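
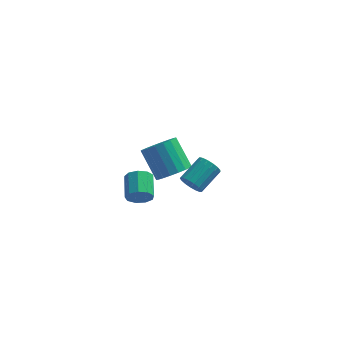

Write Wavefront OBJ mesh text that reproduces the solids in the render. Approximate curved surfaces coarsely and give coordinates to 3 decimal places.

v -0.068 2.749 -2.473
v 0.616 2.365 -1.745
v -0.368 3.468 -0.239
v -1.052 3.851 -0.967
v 0.832 2.762 -1.895
v -0.152 3.865 -0.389
v 0.87 3.156 -2.159
v -0.114 4.259 -0.653
v 0.722 3.47 -2.485
v -0.262 4.573 -0.979
v 0.417 3.641 -2.809
v -0.566 4.744 -1.303
v 0.017 3.635 -3.067
v -0.967 4.738 -1.561
v -0.401 3.453 -3.206
v -1.384 4.556 -1.7
v -0.752 3.132 -3.201
v -1.736 4.235 -1.695
v -0.968 2.735 -3.051
v -1.952 3.838 -1.545
v -1.006 2.341 -2.787
v -1.99 3.444 -1.281
v -0.858 2.027 -2.461
v -1.842 3.13 -0.955
v -0.554 1.856 -2.137
v -1.537 2.959 -0.631
v -0.153 1.862 -1.879
v -1.137 2.965 -0.373
v 0.264 2.044 -1.74
v -0.719 3.147 -0.234
v -1.344 -2.294 -0.082
v -0.872 -2.444 0.508
v -1.065 -1.077 1.011
v -1.536 -0.926 0.422
v -0.596 -2.255 0.1
v -0.789 -0.888 0.604
v -0.671 -2.084 -0.392
v -0.864 -0.717 0.111
v -1.06 -2.011 -0.74
v -1.253 -0.644 -0.236
v -1.582 -2.07 -0.779
v -1.775 -0.703 -0.275
v -1.992 -2.234 -0.492
v -2.185 -0.866 0.011
v -2.099 -2.425 -0.014
v -2.292 -1.058 0.49
v -1.853 -2.555 0.433
v -2.045 -1.188 0.937
v -1.368 -2.563 0.639
v -1.561 -1.195 1.143
v 1.479 -3.71 2.557
v 1.92 -3.71 2.014
v 2.762 -2.549 2.699
v 2.321 -2.55 3.243
v 1.685 -3.487 1.926
v 2.527 -2.326 2.612
v 1.402 -3.316 1.984
v 2.245 -2.155 2.669
v 1.138 -3.236 2.172
v 1.98 -2.075 2.858
v 0.951 -3.264 2.449
v 1.793 -2.103 3.135
v 0.885 -3.394 2.751
v 1.728 -2.233 3.436
v 0.955 -3.597 3.008
v 1.798 -2.436 3.694
v 1.145 -3.826 3.162
v 1.988 -2.665 3.848
v 1.412 -4.028 3.177
v 2.255 -2.867 3.863
v 1.694 -4.158 3.051
v 2.536 -2.997 3.736
v 1.926 -4.185 2.811
v 2.769 -3.024 3.497
v 2.056 -4.104 2.513
v 2.899 -2.943 3.199
v 2.054 -3.932 2.225
v 2.897 -2.771 2.911
f 2 1 5
f 2 5 3
f 3 5 6
f 3 6 4
f 5 1 7
f 5 7 6
f 6 7 8
f 6 8 4
f 7 1 9
f 7 9 8
f 8 9 10
f 8 10 4
f 9 1 11
f 9 11 10
f 10 11 12
f 10 12 4
f 11 1 13
f 11 13 12
f 12 13 14
f 12 14 4
f 13 1 15
f 13 15 14
f 14 15 16
f 14 16 4
f 15 1 17
f 15 17 16
f 16 17 18
f 16 18 4
f 17 1 19
f 17 19 18
f 18 19 20
f 18 20 4
f 19 1 21
f 19 21 20
f 20 21 22
f 20 22 4
f 21 1 23
f 21 23 22
f 22 23 24
f 22 24 4
f 23 1 25
f 23 25 24
f 24 25 26
f 24 26 4
f 25 1 27
f 25 27 26
f 26 27 28
f 26 28 4
f 27 1 29
f 27 29 28
f 28 29 30
f 28 30 4
f 29 1 2
f 29 2 30
f 30 2 3
f 30 3 4
f 32 31 35
f 32 35 33
f 33 35 36
f 33 36 34
f 35 31 37
f 35 37 36
f 36 37 38
f 36 38 34
f 37 31 39
f 37 39 38
f 38 39 40
f 38 40 34
f 39 31 41
f 39 41 40
f 40 41 42
f 40 42 34
f 41 31 43
f 41 43 42
f 42 43 44
f 42 44 34
f 43 31 45
f 43 45 44
f 44 45 46
f 44 46 34
f 45 31 47
f 45 47 46
f 46 47 48
f 46 48 34
f 47 31 49
f 47 49 48
f 48 49 50
f 48 50 34
f 49 31 32
f 49 32 50
f 50 32 33
f 50 33 34
f 52 51 55
f 52 55 53
f 53 55 56
f 53 56 54
f 55 51 57
f 55 57 56
f 56 57 58
f 56 58 54
f 57 51 59
f 57 59 58
f 58 59 60
f 58 60 54
f 59 51 61
f 59 61 60
f 60 61 62
f 60 62 54
f 61 51 63
f 61 63 62
f 62 63 64
f 62 64 54
f 63 51 65
f 63 65 64
f 64 65 66
f 64 66 54
f 65 51 67
f 65 67 66
f 66 67 68
f 66 68 54
f 67 51 69
f 67 69 68
f 68 69 70
f 68 70 54
f 69 51 71
f 69 71 70
f 70 71 72
f 70 72 54
f 71 51 73
f 71 73 72
f 72 73 74
f 72 74 54
f 73 51 75
f 73 75 74
f 74 75 76
f 74 76 54
f 75 51 77
f 75 77 76
f 76 77 78
f 76 78 54
f 77 51 52
f 77 52 78
f 78 52 53
f 78 53 54



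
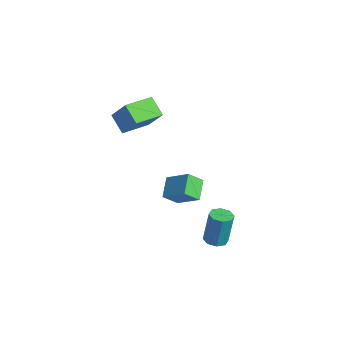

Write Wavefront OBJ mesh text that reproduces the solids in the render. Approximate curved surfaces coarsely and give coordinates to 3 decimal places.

v 2.576 1.854 -1.632
v 3.075 1.582 -1.585
v 3.082 1.874 0.039
v 2.584 2.146 -0.008
v 3.124 2.009 -1.662
v 3.131 2.301 -0.038
v 2.852 2.345 -1.721
v 2.859 2.637 -0.097
v 2.419 2.393 -1.728
v 2.426 2.685 -0.104
v 2.078 2.126 -1.679
v 2.085 2.418 -0.055
v 2.029 1.699 -1.602
v 2.036 1.991 0.022
v 2.301 1.363 -1.543
v 2.308 1.655 0.081
v 2.734 1.315 -1.536
v 2.741 1.607 0.088
v -4.213 0.564 2.822
v -3.351 0.805 4.013
v -4.393 2.063 2.648
v -3.53 2.304 3.839
v -3.31 0.596 2.161
v -2.447 0.837 3.352
v -3.489 2.095 1.987
v -2.627 2.336 3.178
v -0.741 1.148 -0.79
v -1.475 1.817 -0.25
v -0.587 1.852 -1.453
v -1.321 2.521 -0.914
v 0.301 1.659 -0.006
v -0.433 2.328 0.533
v 0.455 2.363 -0.67
v -0.279 3.032 -0.13
f 2 1 5
f 2 5 3
f 3 5 6
f 3 6 4
f 5 1 7
f 5 7 6
f 6 7 8
f 6 8 4
f 7 1 9
f 7 9 8
f 8 9 10
f 8 10 4
f 9 1 11
f 9 11 10
f 10 11 12
f 10 12 4
f 11 1 13
f 11 13 12
f 12 13 14
f 12 14 4
f 13 1 15
f 13 15 14
f 14 15 16
f 14 16 4
f 15 1 17
f 15 17 16
f 16 17 18
f 16 18 4
f 17 1 2
f 17 2 18
f 18 2 3
f 18 3 4
f 20 22 19
f 23 20 19
f 19 22 21
f 21 23 19
f 20 26 22
f 24 20 23
f 24 26 20
f 22 26 21
f 25 23 21
f 21 26 25
f 25 24 23
f 26 24 25
f 28 30 27
f 31 28 27
f 27 30 29
f 29 31 27
f 28 34 30
f 32 28 31
f 32 34 28
f 30 34 29
f 33 31 29
f 29 34 33
f 33 32 31
f 34 32 33



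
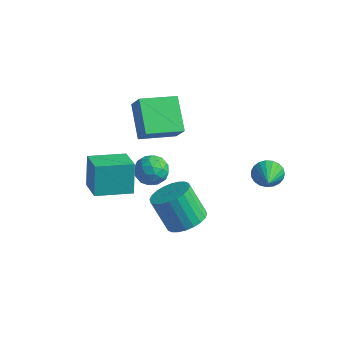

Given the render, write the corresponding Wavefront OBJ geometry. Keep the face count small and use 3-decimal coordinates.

v 1.767 -3.78 1.053
v 2.289 -4.642 1.383
v 1.275 -4.621 3.038
v 0.753 -3.76 2.707
v 2.531 -4.34 1.528
v 1.518 -4.319 3.182
v 2.658 -3.953 1.601
v 1.644 -3.932 3.255
v 2.648 -3.539 1.59
v 1.635 -3.519 3.244
v 2.505 -3.163 1.497
v 1.491 -3.142 3.152
v 2.249 -2.88 1.337
v 1.235 -2.859 2.991
v 1.919 -2.734 1.134
v 0.906 -2.714 2.788
v 1.567 -2.748 0.918
v 0.553 -2.728 2.572
v 1.245 -2.919 0.722
v 0.231 -2.898 2.377
v 1.002 -3.221 0.578
v -0.011 -3.2 2.232
v 0.876 -3.608 0.505
v -0.138 -3.587 2.159
v 0.885 -4.021 0.516
v -0.128 -4.001 2.17
v 1.029 -4.398 0.608
v 0.015 -4.377 2.263
v 1.285 -4.681 0.769
v 0.271 -4.66 2.423
v 1.614 -4.826 0.972
v 0.601 -4.806 2.626
v 1.967 -4.812 1.188
v 0.953 -4.792 2.842
v 2.258 2.855 -0.624
v 2.581 3.369 -0.016
v 2.982 1.705 -0.036
v 2.278 3.256 0.136
v 1.971 3.073 0.156
v 1.714 2.853 0.041
v 1.551 2.632 -0.188
v 1.51 2.451 -0.494
v 1.599 2.338 -0.821
v 1.802 2.316 -1.115
v 2.083 2.386 -1.324
v 2.395 2.537 -1.412
v 2.683 2.744 -1.364
v 2.898 2.969 -1.188
v 3.002 3.175 -0.914
v 2.977 3.325 -0.59
v 2.828 3.394 -0.273
v -2.855 0.219 0.222
v -1.953 -0.089 0.303
v -3.167 -0.951 -0.743
v -2.265 -1.259 -0.662
v -2.862 -1.323 0.083
v -2.668 -0.6 0.68
v -2.452 -0.44 -1.12
v -2.258 0.283 -0.523
v -1.703 -0.496 -0.526
v -1.957 -1.042 0.218
v -3.163 0.002 -0.658
v -3.417 -0.544 0.086
v -2.376 0.167 0.347
v -2.744 -1.207 -0.787
v -3.094 -1.245 -0.349
v -2.564 -1.426 -0.301
v -2.797 -0.133 0.569
v -2.267 -0.314 0.616
v -2.801 -1.039 0.487
v -2.853 -0.726 -1.056
v -2.323 -0.907 -1.009
v -2.556 0.386 -0.139
v -2.026 0.205 -0.091
v -2.319 -0.001 -0.927
v -1.7 -0.253 -0.092
v -1.883 -0.94 -0.66
v -1.993 -0.459 -0.929
v -1.879 -0.034 -0.578
v -1.848 -0.574 0.345
v -2.032 -1.261 -0.223
v -2.383 -1.299 0.216
v -2.269 -0.874 0.566
v -1.702 -0.813 -0.143
v -3.088 0.221 -0.217
v -3.272 -0.466 -0.785
v -2.851 -0.166 -1.006
v -2.737 0.259 -0.656
v -3.237 -0.1 0.22
v -3.42 -0.787 -0.348
v -3.241 -1.006 0.138
v -3.127 -0.581 0.489
v -3.418 -0.227 -0.297
v -4.108 -3.927 0.615
v -4.483 -3.288 2.234
v -2.786 -2.477 0.349
v -3.161 -1.838 1.967
v -2.879 -4.922 1.293
v -3.254 -4.283 2.911
v -1.557 -3.472 1.026
v -1.932 -2.833 2.645
v -4.802 0.962 2.851
v -4.114 0.692 3.896
v -3.567 2.576 2.455
v -2.88 2.306 3.5
v -3.52 -0.306 1.68
v -2.833 -0.576 2.725
v -2.286 1.308 1.284
v -1.598 1.038 2.329
f 2 1 5
f 2 5 3
f 3 5 6
f 3 6 4
f 5 1 7
f 5 7 6
f 6 7 8
f 6 8 4
f 7 1 9
f 7 9 8
f 8 9 10
f 8 10 4
f 9 1 11
f 9 11 10
f 10 11 12
f 10 12 4
f 11 1 13
f 11 13 12
f 12 13 14
f 12 14 4
f 13 1 15
f 13 15 14
f 14 15 16
f 14 16 4
f 15 1 17
f 15 17 16
f 16 17 18
f 16 18 4
f 17 1 19
f 17 19 18
f 18 19 20
f 18 20 4
f 19 1 21
f 19 21 20
f 20 21 22
f 20 22 4
f 21 1 23
f 21 23 22
f 22 23 24
f 22 24 4
f 23 1 25
f 23 25 24
f 24 25 26
f 24 26 4
f 25 1 27
f 25 27 26
f 26 27 28
f 26 28 4
f 27 1 29
f 27 29 28
f 28 29 30
f 28 30 4
f 29 1 31
f 29 31 30
f 30 31 32
f 30 32 4
f 31 1 33
f 31 33 32
f 32 33 34
f 32 34 4
f 33 1 2
f 33 2 34
f 34 2 3
f 34 3 4
f 36 35 38
f 36 38 37
f 38 35 39
f 38 39 37
f 39 35 40
f 39 40 37
f 40 35 41
f 40 41 37
f 41 35 42
f 41 42 37
f 42 35 43
f 42 43 37
f 43 35 44
f 43 44 37
f 44 35 45
f 44 45 37
f 45 35 46
f 45 46 37
f 46 35 47
f 46 47 37
f 47 35 48
f 47 48 37
f 48 35 49
f 48 49 37
f 49 35 50
f 49 50 37
f 50 35 51
f 50 51 37
f 51 35 36
f 51 36 37
f 52 89 68
f 89 63 92
f 68 92 57
f 89 92 68
f 52 68 64
f 68 57 69
f 64 69 53
f 68 69 64
f 52 64 73
f 64 53 74
f 73 74 59
f 64 74 73
f 52 73 85
f 73 59 88
f 85 88 62
f 73 88 85
f 52 85 89
f 85 62 93
f 89 93 63
f 85 93 89
f 53 69 80
f 69 57 83
f 80 83 61
f 69 83 80
f 57 92 70
f 92 63 91
f 70 91 56
f 92 91 70
f 63 93 90
f 93 62 86
f 90 86 54
f 93 86 90
f 62 88 87
f 88 59 75
f 87 75 58
f 88 75 87
f 59 74 79
f 74 53 76
f 79 76 60
f 74 76 79
f 55 81 67
f 81 61 82
f 67 82 56
f 81 82 67
f 55 67 65
f 67 56 66
f 65 66 54
f 67 66 65
f 55 65 72
f 65 54 71
f 72 71 58
f 65 71 72
f 55 72 77
f 72 58 78
f 77 78 60
f 72 78 77
f 55 77 81
f 77 60 84
f 81 84 61
f 77 84 81
f 56 82 70
f 82 61 83
f 70 83 57
f 82 83 70
f 54 66 90
f 66 56 91
f 90 91 63
f 66 91 90
f 58 71 87
f 71 54 86
f 87 86 62
f 71 86 87
f 60 78 79
f 78 58 75
f 79 75 59
f 78 75 79
f 61 84 80
f 84 60 76
f 80 76 53
f 84 76 80
f 95 97 94
f 98 95 94
f 94 97 96
f 96 98 94
f 95 101 97
f 99 95 98
f 99 101 95
f 97 101 96
f 100 98 96
f 96 101 100
f 100 99 98
f 101 99 100
f 103 105 102
f 106 103 102
f 102 105 104
f 104 106 102
f 103 109 105
f 107 103 106
f 107 109 103
f 105 109 104
f 108 106 104
f 104 109 108
f 108 107 106
f 109 107 108



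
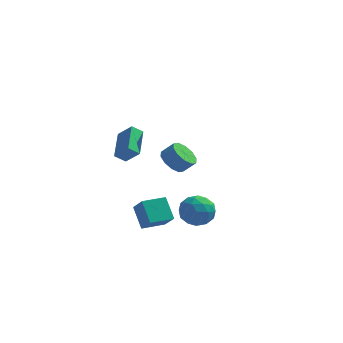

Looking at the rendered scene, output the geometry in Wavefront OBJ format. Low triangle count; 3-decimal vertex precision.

v -2.937 -3.135 1.94
v -3.228 -1.305 2.793
v -3.829 -2.886 1.101
v -4.119 -1.055 1.954
v -2.361 -2.805 1.426
v -2.651 -0.974 2.279
v -3.252 -2.555 0.587
v -3.543 -0.725 1.44
v 0.75 -3.022 -1.996
v 1.366 -3.312 -2.878
v 1.074 -4.628 -1.242
v 1.69 -4.918 -2.124
v 2.053 -4.129 -1.425
v 1.853 -3.137 -1.891
v 0.587 -4.803 -2.229
v 0.387 -3.811 -2.695
v 1.266 -4.412 -3.022
v 2.172 -3.996 -2.525
v 0.268 -3.944 -1.595
v 1.174 -3.528 -1.098
v 1.03 -3.026 -2.503
v 1.41 -4.914 -1.617
v 1.624 -4.451 -1.206
v 1.986 -4.621 -1.724
v 1.316 -2.923 -1.923
v 1.678 -3.094 -2.441
v 2.082 -3.574 -1.587
v 0.762 -4.846 -1.679
v 1.124 -5.017 -2.197
v 0.454 -3.319 -2.396
v 0.816 -3.489 -2.914
v 0.358 -4.366 -2.533
v 1.333 -3.843 -3.106
v 1.523 -4.787 -2.663
v 0.875 -4.72 -2.725
v 0.757 -4.136 -2.999
v 1.866 -3.599 -2.814
v 2.056 -4.542 -2.371
v 2.27 -4.079 -1.96
v 2.152 -3.496 -2.234
v 1.807 -4.245 -2.899
v 0.384 -3.398 -1.749
v 0.574 -4.341 -1.306
v 0.288 -4.444 -1.886
v 0.17 -3.861 -2.16
v 0.917 -3.153 -1.457
v 1.107 -4.097 -1.014
v 1.683 -3.804 -1.121
v 1.565 -3.22 -1.395
v 0.633 -3.695 -1.221
v -2.099 3.561 -2.303
v -1.518 4.077 -2.931
v -0.759 4.155 -2.166
v -1.341 3.639 -1.537
v -1.87 4.48 -2.623
v -1.112 4.558 -1.858
v -2.31 4.532 -2.192
v -1.552 4.61 -1.427
v -2.67 4.213 -1.803
v -1.911 4.291 -1.038
v -2.811 3.645 -1.605
v -2.053 3.723 -0.84
v -2.681 3.045 -1.674
v -1.922 3.123 -0.909
v -2.328 2.642 -1.982
v -1.57 2.72 -1.217
v -1.888 2.59 -2.413
v -1.13 2.668 -1.648
v -1.529 2.909 -2.802
v -0.77 2.987 -2.037
v -1.387 3.477 -3
v -0.629 3.555 -2.235
v -1.394 -4.255 -3.237
v -2.094 -3.41 -2.045
v -2.128 -3.45 -4.239
v -2.828 -2.605 -3.047
v -0.272 -3.275 -3.273
v -0.972 -2.43 -2.081
v -1.006 -2.47 -4.275
v -1.706 -1.625 -3.083
f 2 4 1
f 5 2 1
f 1 4 3
f 3 5 1
f 2 8 4
f 6 2 5
f 6 8 2
f 4 8 3
f 7 5 3
f 3 8 7
f 7 6 5
f 8 6 7
f 9 46 25
f 46 20 49
f 25 49 14
f 46 49 25
f 9 25 21
f 25 14 26
f 21 26 10
f 25 26 21
f 9 21 30
f 21 10 31
f 30 31 16
f 21 31 30
f 9 30 42
f 30 16 45
f 42 45 19
f 30 45 42
f 9 42 46
f 42 19 50
f 46 50 20
f 42 50 46
f 10 26 37
f 26 14 40
f 37 40 18
f 26 40 37
f 14 49 27
f 49 20 48
f 27 48 13
f 49 48 27
f 20 50 47
f 50 19 43
f 47 43 11
f 50 43 47
f 19 45 44
f 45 16 32
f 44 32 15
f 45 32 44
f 16 31 36
f 31 10 33
f 36 33 17
f 31 33 36
f 12 38 24
f 38 18 39
f 24 39 13
f 38 39 24
f 12 24 22
f 24 13 23
f 22 23 11
f 24 23 22
f 12 22 29
f 22 11 28
f 29 28 15
f 22 28 29
f 12 29 34
f 29 15 35
f 34 35 17
f 29 35 34
f 12 34 38
f 34 17 41
f 38 41 18
f 34 41 38
f 13 39 27
f 39 18 40
f 27 40 14
f 39 40 27
f 11 23 47
f 23 13 48
f 47 48 20
f 23 48 47
f 15 28 44
f 28 11 43
f 44 43 19
f 28 43 44
f 17 35 36
f 35 15 32
f 36 32 16
f 35 32 36
f 18 41 37
f 41 17 33
f 37 33 10
f 41 33 37
f 52 51 55
f 52 55 53
f 53 55 56
f 53 56 54
f 55 51 57
f 55 57 56
f 56 57 58
f 56 58 54
f 57 51 59
f 57 59 58
f 58 59 60
f 58 60 54
f 59 51 61
f 59 61 60
f 60 61 62
f 60 62 54
f 61 51 63
f 61 63 62
f 62 63 64
f 62 64 54
f 63 51 65
f 63 65 64
f 64 65 66
f 64 66 54
f 65 51 67
f 65 67 66
f 66 67 68
f 66 68 54
f 67 51 69
f 67 69 68
f 68 69 70
f 68 70 54
f 69 51 71
f 69 71 70
f 70 71 72
f 70 72 54
f 71 51 52
f 71 52 72
f 72 52 53
f 72 53 54
f 74 76 73
f 77 74 73
f 73 76 75
f 75 77 73
f 74 80 76
f 78 74 77
f 78 80 74
f 76 80 75
f 79 77 75
f 75 80 79
f 79 78 77
f 80 78 79



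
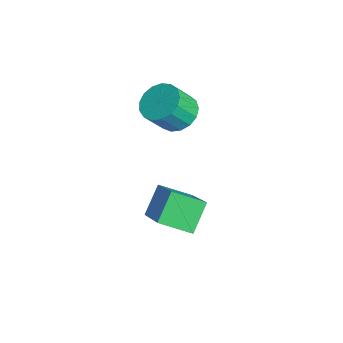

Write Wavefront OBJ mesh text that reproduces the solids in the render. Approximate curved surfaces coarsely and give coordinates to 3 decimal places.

v 2.465 1.634 -1.702
v 1.914 2.174 -0.946
v 2.807 2.552 -2.108
v 2.256 3.092 -1.352
v 4.204 1.568 -0.388
v 3.653 2.108 0.368
v 4.546 2.486 -0.794
v 3.995 3.026 -0.038
v 0.477 3.157 0.881
v 1.013 3.554 1.056
v 1.2 2.94 1.875
v 0.663 2.543 1.699
v 0.758 3.69 1.216
v 0.945 3.076 2.035
v 0.439 3.704 1.299
v 0.626 3.09 2.118
v 0.129 3.593 1.287
v 0.315 2.979 2.105
v -0.102 3.382 1.181
v 0.084 2.768 2
v -0.201 3.119 1.007
v -0.014 2.505 1.825
v -0.144 2.865 0.803
v 0.043 2.251 1.622
v 0.055 2.678 0.618
v 0.242 2.064 1.436
v 0.351 2.601 0.492
v 0.538 1.987 1.311
v 0.675 2.651 0.456
v 0.862 2.037 1.275
v 0.954 2.817 0.517
v 1.141 2.203 1.336
v 1.124 3.061 0.661
v 1.31 2.447 1.48
v 1.145 3.327 0.856
v 1.332 2.713 1.674
f 2 4 1
f 5 2 1
f 1 4 3
f 3 5 1
f 2 8 4
f 6 2 5
f 6 8 2
f 4 8 3
f 7 5 3
f 3 8 7
f 7 6 5
f 8 6 7
f 10 9 13
f 10 13 11
f 11 13 14
f 11 14 12
f 13 9 15
f 13 15 14
f 14 15 16
f 14 16 12
f 15 9 17
f 15 17 16
f 16 17 18
f 16 18 12
f 17 9 19
f 17 19 18
f 18 19 20
f 18 20 12
f 19 9 21
f 19 21 20
f 20 21 22
f 20 22 12
f 21 9 23
f 21 23 22
f 22 23 24
f 22 24 12
f 23 9 25
f 23 25 24
f 24 25 26
f 24 26 12
f 25 9 27
f 25 27 26
f 26 27 28
f 26 28 12
f 27 9 29
f 27 29 28
f 28 29 30
f 28 30 12
f 29 9 31
f 29 31 30
f 30 31 32
f 30 32 12
f 31 9 33
f 31 33 32
f 32 33 34
f 32 34 12
f 33 9 35
f 33 35 34
f 34 35 36
f 34 36 12
f 35 9 10
f 35 10 36
f 36 10 11
f 36 11 12



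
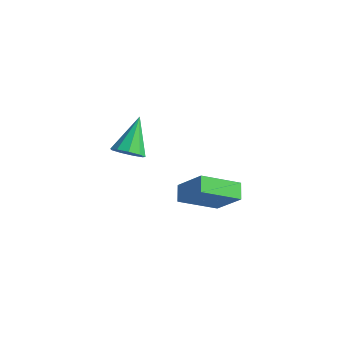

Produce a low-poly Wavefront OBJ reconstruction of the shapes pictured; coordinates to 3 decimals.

v -3.647 0.975 -2.575
v -2.928 1.267 -2.65
v -4.093 2.385 -1.365
v -3.25 1.481 -3.017
v -3.759 1.458 -3.178
v -4.215 1.209 -3.056
v -4.406 0.851 -2.71
v -4.241 0.551 -2.3
v -3.799 0.45 -2.019
v -3.286 0.594 -1.998
v -2.942 0.917 -2.247
v 0.922 1.114 -2.687
v -0.104 -0.221 -1.765
v 2.073 1.13 -1.382
v 1.047 -0.204 -0.46
v 1.353 0.524 -3.06
v 0.327 -0.81 -2.138
v 2.504 0.541 -1.755
v 1.478 -0.794 -0.833
f 2 1 4
f 2 4 3
f 4 1 5
f 4 5 3
f 5 1 6
f 5 6 3
f 6 1 7
f 6 7 3
f 7 1 8
f 7 8 3
f 8 1 9
f 8 9 3
f 9 1 10
f 9 10 3
f 10 1 11
f 10 11 3
f 11 1 2
f 11 2 3
f 13 15 12
f 16 13 12
f 12 15 14
f 14 16 12
f 13 19 15
f 17 13 16
f 17 19 13
f 15 19 14
f 18 16 14
f 14 19 18
f 18 17 16
f 19 17 18



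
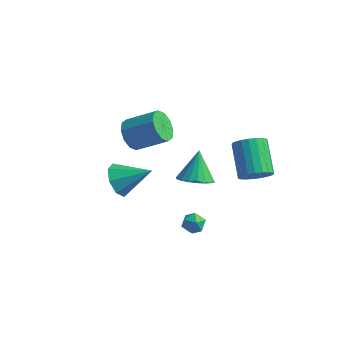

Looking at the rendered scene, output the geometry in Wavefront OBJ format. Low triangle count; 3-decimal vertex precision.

v 4.542 1.821 0.714
v 5.035 1.561 1.433
v 3.952 2.858 2.645
v 3.458 3.119 1.926
v 5.236 1.853 1.3
v 4.153 3.15 2.513
v 5.318 2.14 1.067
v 4.234 3.437 2.279
v 5.265 2.371 0.772
v 4.181 3.668 1.985
v 5.087 2.507 0.467
v 4.003 3.804 1.68
v 4.815 2.525 0.205
v 3.731 3.822 1.418
v 4.495 2.421 0.031
v 3.412 3.718 1.243
v 4.184 2.213 -0.025
v 3.1 3.511 1.187
v 3.934 1.938 0.046
v 2.851 3.235 1.259
v 3.79 1.643 0.233
v 2.706 2.94 1.446
v 3.775 1.378 0.503
v 2.692 2.675 1.716
v 3.893 1.19 0.81
v 2.81 2.487 2.022
v 4.124 1.111 1.1
v 3.04 2.408 2.312
v 4.426 1.155 1.323
v 3.343 2.452 2.535
v 4.748 1.315 1.441
v 3.665 2.612 2.653
v 2.215 -0.184 0.932
v 2.908 0.446 0.681
v 1.905 0.744 2.408
v 2.554 0.615 0.501
v 2.133 0.626 0.406
v 1.728 0.477 0.415
v 1.42 0.196 0.527
v 1.269 -0.16 0.719
v 1.305 -0.52 0.953
v 1.522 -0.814 1.184
v 1.875 -0.984 1.364
v 2.296 -0.994 1.459
v 2.701 -0.845 1.45
v 3.01 -0.564 1.338
v 3.161 -0.208 1.146
v 3.124 0.152 0.912
v -2.385 1.341 1.256
v -1.815 0.862 0.634
v -0.266 1.421 1.621
v -0.835 1.899 2.244
v -1.886 1.421 0.428
v -0.337 1.98 1.415
v -2.147 1.949 0.539
v -0.598 2.508 1.526
v -2.499 2.245 0.924
v -0.95 2.803 1.911
v -2.807 2.195 1.436
v -1.258 2.754 2.423
v -2.954 1.819 1.879
v -1.405 2.378 2.866
v -2.883 1.26 2.085
v -1.334 1.819 3.072
v -2.622 0.732 1.974
v -1.073 1.291 2.961
v -2.27 0.437 1.589
v -0.721 0.995 2.576
v -1.962 0.486 1.077
v -0.413 1.045 2.064
v 3.257 -2.465 -0.164
v 3.526 -2.135 0.344
v 3.634 -3.385 0.236
v 3.903 -3.055 0.744
v 3.244 -3.107 0.694
v 3.011 -2.539 0.447
v 4.149 -2.981 0.133
v 3.916 -2.413 -0.114
v 4.077 -2.454 0.527
v 3.518 -2.532 0.874
v 3.642 -2.988 -0.294
v 3.083 -3.066 0.053
v -0.162 -3.496 2.503
v 0.431 -3.955 1.857
v 1.342 -2.864 3.437
v 0.265 -3.246 1.646
v -0.151 -2.684 1.937
v -0.574 -2.597 2.559
v -0.756 -3.037 3.149
v -0.59 -3.745 3.361
v -0.173 -4.308 3.07
v 0.25 -4.394 2.447
f 2 1 5
f 2 5 3
f 3 5 6
f 3 6 4
f 5 1 7
f 5 7 6
f 6 7 8
f 6 8 4
f 7 1 9
f 7 9 8
f 8 9 10
f 8 10 4
f 9 1 11
f 9 11 10
f 10 11 12
f 10 12 4
f 11 1 13
f 11 13 12
f 12 13 14
f 12 14 4
f 13 1 15
f 13 15 14
f 14 15 16
f 14 16 4
f 15 1 17
f 15 17 16
f 16 17 18
f 16 18 4
f 17 1 19
f 17 19 18
f 18 19 20
f 18 20 4
f 19 1 21
f 19 21 20
f 20 21 22
f 20 22 4
f 21 1 23
f 21 23 22
f 22 23 24
f 22 24 4
f 23 1 25
f 23 25 24
f 24 25 26
f 24 26 4
f 25 1 27
f 25 27 26
f 26 27 28
f 26 28 4
f 27 1 29
f 27 29 28
f 28 29 30
f 28 30 4
f 29 1 31
f 29 31 30
f 30 31 32
f 30 32 4
f 31 1 2
f 31 2 32
f 32 2 3
f 32 3 4
f 34 33 36
f 34 36 35
f 36 33 37
f 36 37 35
f 37 33 38
f 37 38 35
f 38 33 39
f 38 39 35
f 39 33 40
f 39 40 35
f 40 33 41
f 40 41 35
f 41 33 42
f 41 42 35
f 42 33 43
f 42 43 35
f 43 33 44
f 43 44 35
f 44 33 45
f 44 45 35
f 45 33 46
f 45 46 35
f 46 33 47
f 46 47 35
f 47 33 48
f 47 48 35
f 48 33 34
f 48 34 35
f 50 49 53
f 50 53 51
f 51 53 54
f 51 54 52
f 53 49 55
f 53 55 54
f 54 55 56
f 54 56 52
f 55 49 57
f 55 57 56
f 56 57 58
f 56 58 52
f 57 49 59
f 57 59 58
f 58 59 60
f 58 60 52
f 59 49 61
f 59 61 60
f 60 61 62
f 60 62 52
f 61 49 63
f 61 63 62
f 62 63 64
f 62 64 52
f 63 49 65
f 63 65 64
f 64 65 66
f 64 66 52
f 65 49 67
f 65 67 66
f 66 67 68
f 66 68 52
f 67 49 69
f 67 69 68
f 68 69 70
f 68 70 52
f 69 49 50
f 69 50 70
f 70 50 51
f 70 51 52
f 71 82 76
f 71 76 72
f 71 72 78
f 71 78 81
f 71 81 82
f 72 76 80
f 76 82 75
f 82 81 73
f 81 78 77
f 78 72 79
f 74 80 75
f 74 75 73
f 74 73 77
f 74 77 79
f 74 79 80
f 75 80 76
f 73 75 82
f 77 73 81
f 79 77 78
f 80 79 72
f 84 83 86
f 84 86 85
f 86 83 87
f 86 87 85
f 87 83 88
f 87 88 85
f 88 83 89
f 88 89 85
f 89 83 90
f 89 90 85
f 90 83 91
f 90 91 85
f 91 83 92
f 91 92 85
f 92 83 84
f 92 84 85



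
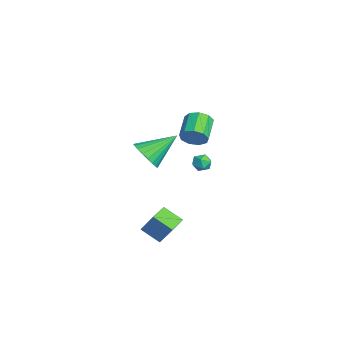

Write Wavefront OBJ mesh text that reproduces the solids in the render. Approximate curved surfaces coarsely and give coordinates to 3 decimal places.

v -2.476 2.198 0.52
v -2.006 2.68 1.087
v -3.435 3.224 1.807
v -3.904 2.742 1.24
v -2.131 3.004 0.595
v -3.56 3.548 1.315
v -2.417 2.951 0.068
v -3.845 3.495 0.788
v -2.73 2.545 -0.248
v -4.159 3.089 0.472
v -2.925 1.977 -0.204
v -4.353 2.521 0.516
v -2.909 1.512 0.178
v -4.338 2.057 0.898
v -2.69 1.368 0.721
v -4.119 1.913 1.441
v -2.371 1.613 1.169
v -3.8 2.157 1.889
v -2.101 2.131 1.314
v -3.53 2.675 2.034
v -2.597 2.59 -1.18
v -2.14 2.816 -0.74
v -1.8 2.344 -1.88
v -1.343 2.57 -1.44
v -1.687 2.006 -1.309
v -2.179 2.158 -0.876
v -1.761 3.002 -1.744
v -2.253 3.154 -1.311
v -1.624 3.071 -1.089
v -1.578 2.455 -0.82
v -2.362 2.705 -1.8
v -2.316 2.089 -1.531
v 2.984 -0.637 -4.593
v 2.327 -1.614 -3.855
v 1.922 0.127 -4.528
v 1.265 -0.85 -3.789
v 3.515 -0.01 -3.291
v 2.858 -0.987 -2.552
v 2.453 0.754 -3.225
v 1.796 -0.223 -2.487
v 4.097 -1.559 3.136
v 5.076 -1.604 3.483
v 3.743 0.219 4.364
v 5.117 -1.354 3.133
v 4.981 -1.139 2.783
v 4.692 -0.997 2.494
v 4.301 -0.952 2.316
v 3.874 -1.012 2.28
v 3.486 -1.166 2.391
v 3.204 -1.389 2.632
v 3.076 -1.641 2.959
v 3.124 -1.878 3.317
v 3.341 -2.061 3.644
v 3.689 -2.157 3.882
v 4.107 -2.149 3.992
v 4.524 -2.039 3.953
v 4.867 -1.846 3.774
f 2 1 5
f 2 5 3
f 3 5 6
f 3 6 4
f 5 1 7
f 5 7 6
f 6 7 8
f 6 8 4
f 7 1 9
f 7 9 8
f 8 9 10
f 8 10 4
f 9 1 11
f 9 11 10
f 10 11 12
f 10 12 4
f 11 1 13
f 11 13 12
f 12 13 14
f 12 14 4
f 13 1 15
f 13 15 14
f 14 15 16
f 14 16 4
f 15 1 17
f 15 17 16
f 16 17 18
f 16 18 4
f 17 1 19
f 17 19 18
f 18 19 20
f 18 20 4
f 19 1 2
f 19 2 20
f 20 2 3
f 20 3 4
f 21 32 26
f 21 26 22
f 21 22 28
f 21 28 31
f 21 31 32
f 22 26 30
f 26 32 25
f 32 31 23
f 31 28 27
f 28 22 29
f 24 30 25
f 24 25 23
f 24 23 27
f 24 27 29
f 24 29 30
f 25 30 26
f 23 25 32
f 27 23 31
f 29 27 28
f 30 29 22
f 34 36 33
f 37 34 33
f 33 36 35
f 35 37 33
f 34 40 36
f 38 34 37
f 38 40 34
f 36 40 35
f 39 37 35
f 35 40 39
f 39 38 37
f 40 38 39
f 42 41 44
f 42 44 43
f 44 41 45
f 44 45 43
f 45 41 46
f 45 46 43
f 46 41 47
f 46 47 43
f 47 41 48
f 47 48 43
f 48 41 49
f 48 49 43
f 49 41 50
f 49 50 43
f 50 41 51
f 50 51 43
f 51 41 52
f 51 52 43
f 52 41 53
f 52 53 43
f 53 41 54
f 53 54 43
f 54 41 55
f 54 55 43
f 55 41 56
f 55 56 43
f 56 41 57
f 56 57 43
f 57 41 42
f 57 42 43



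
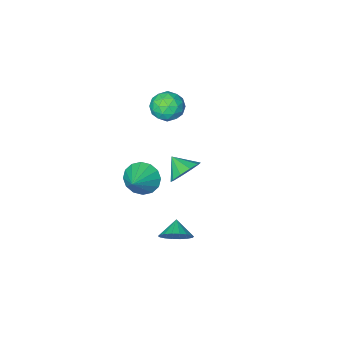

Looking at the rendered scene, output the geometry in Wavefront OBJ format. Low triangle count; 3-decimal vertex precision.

v 0.335 0.284 -2.378
v 1.242 0.231 -2.819
v 0.605 -0.744 -1.702
v 1.297 0.583 -2.307
v 0.985 0.821 -1.821
v 0.424 0.853 -1.549
v -0.17 0.668 -1.593
v -0.572 0.337 -1.937
v -0.627 -0.015 -2.45
v -0.314 -0.253 -2.935
v 0.246 -0.285 -3.208
v 0.841 -0.1 -3.164
v 2.722 -0.29 -2.193
v 3.477 -1.007 -2.392
v 3.858 0.67 -1.347
v 3.498 -0.658 -2.815
v 3.31 -0.211 -3.071
v 2.966 0.216 -3.092
v 2.556 0.507 -2.872
v 2.19 0.584 -2.47
v 1.968 0.428 -1.994
v 1.947 0.079 -1.571
v 2.135 -0.369 -1.314
v 2.479 -0.795 -1.293
v 2.889 -1.086 -1.514
v 3.254 -1.164 -1.916
v 2.868 3.482 -3.974
v 3.458 2.835 -4.315
v 2.392 2.738 -3.386
v 3.659 2.975 -3.976
v 3.703 3.215 -3.636
v 3.582 3.507 -3.363
v 3.319 3.795 -3.211
v 2.967 4.021 -3.21
v 2.595 4.14 -3.36
v 2.277 4.129 -3.632
v 2.076 3.989 -3.971
v 2.032 3.749 -4.311
v 2.153 3.456 -4.584
v 2.416 3.168 -4.736
v 2.768 2.943 -4.737
v 3.14 2.824 -4.587
v 0.176 -0.294 3.472
v 0.527 0.267 2.724
v 1.593 -1.067 3.556
v 1.944 -0.506 2.808
v 1.764 -0.093 3.7
v 0.888 0.385 3.647
v 1.232 -1.185 2.633
v 0.356 -0.707 2.58
v 1.179 -0.283 2.205
v 1.508 0.391 2.864
v 0.612 -1.191 3.416
v 0.941 -0.517 4.075
v 0.227 0.054 3.09
v 1.893 -0.854 3.19
v 1.787 -0.612 3.714
v 1.993 -0.282 3.274
v 0.44 0.124 3.633
v 0.646 0.453 3.193
v 1.373 0.241 3.767
v 1.474 -1.253 3.087
v 1.68 -0.924 2.647
v 0.127 -0.518 3.006
v 0.333 -0.188 2.566
v 0.747 -1.041 2.513
v 0.817 0.061 2.345
v 1.65 -0.394 2.395
v 1.231 -0.793 2.292
v 0.716 -0.512 2.261
v 1.01 0.457 2.733
v 1.843 0.003 2.783
v 1.737 0.245 3.307
v 1.222 0.526 3.276
v 1.394 0.133 2.428
v 0.277 -0.803 3.497
v 1.11 -1.257 3.547
v 0.898 -1.326 3.004
v 0.383 -1.045 2.973
v 0.47 -0.406 3.885
v 1.303 -0.861 3.935
v 1.404 -0.288 4.019
v 0.889 -0.007 3.988
v 0.726 -0.933 3.852
f 2 1 4
f 2 4 3
f 4 1 5
f 4 5 3
f 5 1 6
f 5 6 3
f 6 1 7
f 6 7 3
f 7 1 8
f 7 8 3
f 8 1 9
f 8 9 3
f 9 1 10
f 9 10 3
f 10 1 11
f 10 11 3
f 11 1 12
f 11 12 3
f 12 1 2
f 12 2 3
f 14 13 16
f 14 16 15
f 16 13 17
f 16 17 15
f 17 13 18
f 17 18 15
f 18 13 19
f 18 19 15
f 19 13 20
f 19 20 15
f 20 13 21
f 20 21 15
f 21 13 22
f 21 22 15
f 22 13 23
f 22 23 15
f 23 13 24
f 23 24 15
f 24 13 25
f 24 25 15
f 25 13 26
f 25 26 15
f 26 13 14
f 26 14 15
f 28 27 30
f 28 30 29
f 30 27 31
f 30 31 29
f 31 27 32
f 31 32 29
f 32 27 33
f 32 33 29
f 33 27 34
f 33 34 29
f 34 27 35
f 34 35 29
f 35 27 36
f 35 36 29
f 36 27 37
f 36 37 29
f 37 27 38
f 37 38 29
f 38 27 39
f 38 39 29
f 39 27 40
f 39 40 29
f 40 27 41
f 40 41 29
f 41 27 42
f 41 42 29
f 42 27 28
f 42 28 29
f 43 80 59
f 80 54 83
f 59 83 48
f 80 83 59
f 43 59 55
f 59 48 60
f 55 60 44
f 59 60 55
f 43 55 64
f 55 44 65
f 64 65 50
f 55 65 64
f 43 64 76
f 64 50 79
f 76 79 53
f 64 79 76
f 43 76 80
f 76 53 84
f 80 84 54
f 76 84 80
f 44 60 71
f 60 48 74
f 71 74 52
f 60 74 71
f 48 83 61
f 83 54 82
f 61 82 47
f 83 82 61
f 54 84 81
f 84 53 77
f 81 77 45
f 84 77 81
f 53 79 78
f 79 50 66
f 78 66 49
f 79 66 78
f 50 65 70
f 65 44 67
f 70 67 51
f 65 67 70
f 46 72 58
f 72 52 73
f 58 73 47
f 72 73 58
f 46 58 56
f 58 47 57
f 56 57 45
f 58 57 56
f 46 56 63
f 56 45 62
f 63 62 49
f 56 62 63
f 46 63 68
f 63 49 69
f 68 69 51
f 63 69 68
f 46 68 72
f 68 51 75
f 72 75 52
f 68 75 72
f 47 73 61
f 73 52 74
f 61 74 48
f 73 74 61
f 45 57 81
f 57 47 82
f 81 82 54
f 57 82 81
f 49 62 78
f 62 45 77
f 78 77 53
f 62 77 78
f 51 69 70
f 69 49 66
f 70 66 50
f 69 66 70
f 52 75 71
f 75 51 67
f 71 67 44
f 75 67 71



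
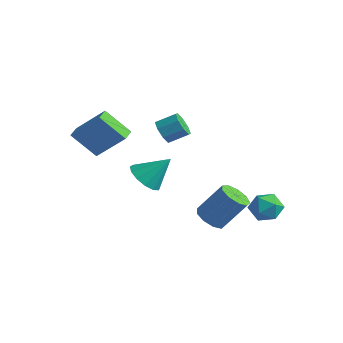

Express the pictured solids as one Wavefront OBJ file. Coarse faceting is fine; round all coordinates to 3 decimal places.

v -1.936 -4.258 0.083
v -2.998 -4.977 1.375
v -2.341 -3.547 0.146
v -3.403 -4.266 1.437
v -0.537 -3.594 1.603
v -1.599 -4.313 2.894
v -0.942 -2.883 1.665
v -2.004 -3.602 2.957
v 2.927 1.908 -3.099
v 3.372 2.598 -3.59
v 4.068 0.922 -3.45
v 4.513 1.612 -3.941
v 4.452 1.666 -2.988
v 3.747 2.276 -2.771
v 3.693 1.244 -4.269
v 2.988 1.854 -4.052
v 3.845 2.188 -4.313
v 4.315 2.449 -3.521
v 3.125 1.071 -3.519
v 3.595 1.332 -2.727
v -3.046 1.111 -0.647
v -2.422 0.92 -1.11
v -1.751 1.717 -0.537
v -2.374 1.909 -0.073
v -2.759 1.373 -1.346
v -2.088 2.171 -0.773
v -3.264 1.673 -1.173
v -2.593 2.471 -0.599
v -3.641 1.644 -0.691
v -2.969 2.442 -0.117
v -3.669 1.303 -0.183
v -2.998 2.1 0.39
v -3.332 0.849 0.053
v -2.661 1.647 0.626
v -2.827 0.549 -0.121
v -2.156 1.347 0.453
v -2.451 0.578 -0.603
v -1.779 1.376 -0.029
v -0.218 -2.651 -1.342
v 0.536 -3.338 -1.317
v 0.598 -1.709 -0.058
v 0.69 -2.943 -1.705
v 0.556 -2.455 -1.977
v 0.176 -2.03 -2.049
v -0.329 -1.802 -1.895
v -0.798 -1.843 -1.567
v -1.084 -2.141 -1.167
v -1.094 -2.602 -0.823
v -0.826 -3.078 -0.643
v -0.365 -3.418 -0.686
v 0.143 -3.515 -0.937
v 1.993 -0.35 -4.204
v 2.707 -0.859 -4.274
v 3.521 0.06 -2.645
v 2.807 0.57 -2.576
v 2.781 -0.356 -4.595
v 3.596 0.563 -2.966
v 2.487 0.151 -4.734
v 3.301 1.07 -3.105
v 1.961 0.423 -4.625
v 2.776 1.342 -2.996
v 1.45 0.334 -4.319
v 2.265 1.253 -2.69
v 1.193 -0.075 -3.959
v 2.008 0.844 -2.331
v 1.31 -0.612 -3.715
v 2.125 0.307 -2.086
v 1.747 -1.027 -3.699
v 2.561 -0.108 -2.07
v 2.298 -1.124 -3.92
v 3.113 -0.205 -2.291
f 2 4 1
f 5 2 1
f 1 4 3
f 3 5 1
f 2 8 4
f 6 2 5
f 6 8 2
f 4 8 3
f 7 5 3
f 3 8 7
f 7 6 5
f 8 6 7
f 9 20 14
f 9 14 10
f 9 10 16
f 9 16 19
f 9 19 20
f 10 14 18
f 14 20 13
f 20 19 11
f 19 16 15
f 16 10 17
f 12 18 13
f 12 13 11
f 12 11 15
f 12 15 17
f 12 17 18
f 13 18 14
f 11 13 20
f 15 11 19
f 17 15 16
f 18 17 10
f 22 21 25
f 22 25 23
f 23 25 26
f 23 26 24
f 25 21 27
f 25 27 26
f 26 27 28
f 26 28 24
f 27 21 29
f 27 29 28
f 28 29 30
f 28 30 24
f 29 21 31
f 29 31 30
f 30 31 32
f 30 32 24
f 31 21 33
f 31 33 32
f 32 33 34
f 32 34 24
f 33 21 35
f 33 35 34
f 34 35 36
f 34 36 24
f 35 21 37
f 35 37 36
f 36 37 38
f 36 38 24
f 37 21 22
f 37 22 38
f 38 22 23
f 38 23 24
f 40 39 42
f 40 42 41
f 42 39 43
f 42 43 41
f 43 39 44
f 43 44 41
f 44 39 45
f 44 45 41
f 45 39 46
f 45 46 41
f 46 39 47
f 46 47 41
f 47 39 48
f 47 48 41
f 48 39 49
f 48 49 41
f 49 39 50
f 49 50 41
f 50 39 51
f 50 51 41
f 51 39 40
f 51 40 41
f 53 52 56
f 53 56 54
f 54 56 57
f 54 57 55
f 56 52 58
f 56 58 57
f 57 58 59
f 57 59 55
f 58 52 60
f 58 60 59
f 59 60 61
f 59 61 55
f 60 52 62
f 60 62 61
f 61 62 63
f 61 63 55
f 62 52 64
f 62 64 63
f 63 64 65
f 63 65 55
f 64 52 66
f 64 66 65
f 65 66 67
f 65 67 55
f 66 52 68
f 66 68 67
f 67 68 69
f 67 69 55
f 68 52 70
f 68 70 69
f 69 70 71
f 69 71 55
f 70 52 53
f 70 53 71
f 71 53 54
f 71 54 55



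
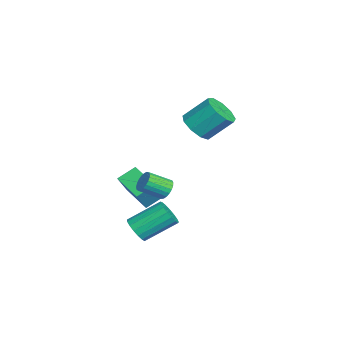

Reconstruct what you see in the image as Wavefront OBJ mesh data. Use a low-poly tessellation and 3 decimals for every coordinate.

v -1.335 -3.415 -3.204
v -2.61 -4.397 -2.628
v -1.755 -2.522 -2.615
v -3.031 -3.504 -2.038
v -0.389 -3.856 -1.862
v -1.665 -4.838 -1.285
v -0.81 -2.963 -1.272
v -2.085 -3.945 -0.696
v 0.054 -2.396 -1.106
v 0.366 -2.632 -1.587
v 0.578 -3.76 -0.895
v 0.266 -3.524 -0.414
v 0.553 -2.515 -1.453
v 0.766 -3.643 -0.762
v 0.654 -2.377 -1.26
v 0.866 -3.506 -0.569
v 0.651 -2.243 -1.04
v 0.864 -3.371 -0.349
v 0.545 -2.135 -0.831
v 0.757 -3.263 -0.14
v 0.354 -2.072 -0.67
v 0.566 -3.201 0.021
v 0.111 -2.066 -0.584
v 0.323 -3.194 0.107
v -0.142 -2.116 -0.588
v 0.07 -3.244 0.103
v -0.361 -2.215 -0.682
v -0.148 -3.343 0.009
v -0.508 -2.345 -0.849
v -0.296 -3.473 -0.158
v -0.558 -2.483 -1.06
v -0.346 -3.612 -0.369
v -0.503 -2.607 -1.279
v -0.29 -3.735 -0.588
v -0.351 -2.694 -1.469
v -0.138 -3.823 -0.777
v -0.129 -2.73 -1.595
v 0.084 -3.858 -0.904
v 0.125 -2.708 -1.637
v 0.337 -3.836 -0.946
v -1.64 -0.94 2.349
v -0.738 -1.215 2.614
v -0.717 0.024 3.835
v -1.62 0.3 3.571
v -0.704 -0.745 2.136
v -0.683 0.494 3.358
v -1.108 -0.366 1.759
v -1.087 0.873 2.98
v -1.761 -0.256 1.658
v -1.741 0.983 2.879
v -2.358 -0.465 1.88
v -2.338 0.774 3.101
v -2.619 -0.897 2.322
v -2.599 0.343 3.543
v -2.422 -1.348 2.777
v -2.401 -0.109 3.998
v -1.859 -1.608 3.031
v -1.839 -0.369 4.253
v -1.194 -1.556 2.967
v -1.174 -0.317 4.188
v 1.265 -3.859 -3.278
v 2.034 -3.755 -3.197
v 1.704 -2.138 -2.122
v 0.935 -2.241 -2.202
v 1.95 -3.566 -3.508
v 1.62 -1.948 -2.433
v 1.71 -3.443 -3.766
v 1.379 -1.826 -2.691
v 1.367 -3.416 -3.912
v 1.037 -1.799 -2.837
v 1.001 -3.49 -3.913
v 0.671 -1.873 -2.837
v 0.696 -3.649 -3.768
v 0.366 -2.032 -2.693
v 0.521 -3.856 -3.511
v 0.191 -2.238 -2.436
v 0.516 -4.063 -3.2
v 0.186 -2.446 -2.125
v 0.683 -4.223 -2.907
v 0.353 -2.606 -1.832
v 0.984 -4.3 -2.7
v 0.654 -2.683 -1.624
v 1.349 -4.276 -2.624
v 1.018 -2.659 -1.549
v 1.694 -4.156 -2.698
v 1.364 -2.539 -1.623
v 1.942 -3.968 -2.905
v 1.611 -2.351 -1.83
f 2 4 1
f 5 2 1
f 1 4 3
f 3 5 1
f 2 8 4
f 6 2 5
f 6 8 2
f 4 8 3
f 7 5 3
f 3 8 7
f 7 6 5
f 8 6 7
f 10 9 13
f 10 13 11
f 11 13 14
f 11 14 12
f 13 9 15
f 13 15 14
f 14 15 16
f 14 16 12
f 15 9 17
f 15 17 16
f 16 17 18
f 16 18 12
f 17 9 19
f 17 19 18
f 18 19 20
f 18 20 12
f 19 9 21
f 19 21 20
f 20 21 22
f 20 22 12
f 21 9 23
f 21 23 22
f 22 23 24
f 22 24 12
f 23 9 25
f 23 25 24
f 24 25 26
f 24 26 12
f 25 9 27
f 25 27 26
f 26 27 28
f 26 28 12
f 27 9 29
f 27 29 28
f 28 29 30
f 28 30 12
f 29 9 31
f 29 31 30
f 30 31 32
f 30 32 12
f 31 9 33
f 31 33 32
f 32 33 34
f 32 34 12
f 33 9 35
f 33 35 34
f 34 35 36
f 34 36 12
f 35 9 37
f 35 37 36
f 36 37 38
f 36 38 12
f 37 9 39
f 37 39 38
f 38 39 40
f 38 40 12
f 39 9 10
f 39 10 40
f 40 10 11
f 40 11 12
f 42 41 45
f 42 45 43
f 43 45 46
f 43 46 44
f 45 41 47
f 45 47 46
f 46 47 48
f 46 48 44
f 47 41 49
f 47 49 48
f 48 49 50
f 48 50 44
f 49 41 51
f 49 51 50
f 50 51 52
f 50 52 44
f 51 41 53
f 51 53 52
f 52 53 54
f 52 54 44
f 53 41 55
f 53 55 54
f 54 55 56
f 54 56 44
f 55 41 57
f 55 57 56
f 56 57 58
f 56 58 44
f 57 41 59
f 57 59 58
f 58 59 60
f 58 60 44
f 59 41 42
f 59 42 60
f 60 42 43
f 60 43 44
f 62 61 65
f 62 65 63
f 63 65 66
f 63 66 64
f 65 61 67
f 65 67 66
f 66 67 68
f 66 68 64
f 67 61 69
f 67 69 68
f 68 69 70
f 68 70 64
f 69 61 71
f 69 71 70
f 70 71 72
f 70 72 64
f 71 61 73
f 71 73 72
f 72 73 74
f 72 74 64
f 73 61 75
f 73 75 74
f 74 75 76
f 74 76 64
f 75 61 77
f 75 77 76
f 76 77 78
f 76 78 64
f 77 61 79
f 77 79 78
f 78 79 80
f 78 80 64
f 79 61 81
f 79 81 80
f 80 81 82
f 80 82 64
f 81 61 83
f 81 83 82
f 82 83 84
f 82 84 64
f 83 61 85
f 83 85 84
f 84 85 86
f 84 86 64
f 85 61 87
f 85 87 86
f 86 87 88
f 86 88 64
f 87 61 62
f 87 62 88
f 88 62 63
f 88 63 64



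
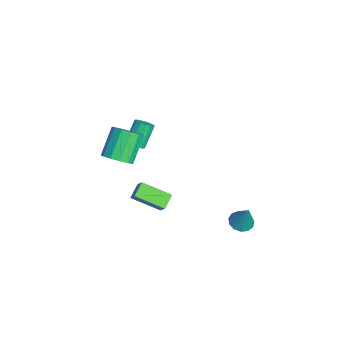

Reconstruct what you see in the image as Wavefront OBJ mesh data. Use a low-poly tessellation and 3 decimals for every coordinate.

v -1.315 -2.249 0.641
v -0.904 -2.549 1.029
v -1.674 -1.85 2.387
v -2.085 -1.551 1.999
v -0.76 -2.259 0.961
v -1.53 -1.56 2.318
v -0.766 -1.965 0.807
v -1.536 -1.266 2.164
v -0.918 -1.748 0.608
v -1.688 -1.049 1.966
v -1.177 -1.665 0.419
v -1.947 -0.967 1.776
v -1.473 -1.739 0.289
v -2.243 -1.04 1.646
v -1.726 -1.95 0.253
v -2.496 -1.251 1.611
v -1.87 -2.24 0.322
v -2.64 -1.541 1.679
v -1.864 -2.534 0.476
v -2.634 -1.835 1.833
v -1.712 -2.751 0.674
v -2.482 -2.052 2.032
v -1.453 -2.833 0.864
v -2.223 -2.135 2.221
v -1.157 -2.76 0.994
v -1.927 -2.061 2.351
v 2.725 -3.723 3.126
v 3.287 -4.161 3.799
v 2.117 -3.374 5.287
v 1.555 -2.937 4.614
v 3.509 -3.664 3.71
v 2.339 -2.877 5.199
v 3.482 -3.185 3.436
v 2.313 -2.398 4.925
v 3.215 -2.877 3.064
v 2.046 -2.09 4.552
v 2.792 -2.838 2.711
v 1.623 -2.051 4.199
v 2.348 -3.08 2.49
v 1.178 -2.293 3.978
v 2.023 -3.526 2.47
v 0.854 -2.74 3.959
v 1.921 -4.035 2.659
v 0.752 -3.248 4.148
v 2.074 -4.445 2.996
v 0.905 -3.658 4.485
v 2.434 -4.626 3.374
v 1.264 -3.839 4.863
v 2.886 -4.52 3.673
v 1.716 -3.733 5.162
v 2.21 3.675 -4.278
v 2.888 3.962 -4.59
v 2.85 3.985 -2.602
v 2.609 4.313 -4.548
v 2.203 4.462 -4.421
v 1.799 4.36 -4.248
v 1.526 4.041 -4.084
v 1.47 3.606 -3.982
v 1.649 3.192 -3.974
v 2.006 2.932 -4.062
v 2.428 2.907 -4.219
v 2.781 3.126 -4.394
v 2.953 3.52 -4.532
v 3.203 -0.899 -0.281
v 2.648 -2.564 0.593
v 3.825 -0.721 0.455
v 3.27 -2.385 1.328
v 3.95 -1.415 -0.788
v 3.395 -3.079 0.085
v 4.572 -1.236 -0.053
v 4.017 -2.901 0.821
f 2 1 5
f 2 5 3
f 3 5 6
f 3 6 4
f 5 1 7
f 5 7 6
f 6 7 8
f 6 8 4
f 7 1 9
f 7 9 8
f 8 9 10
f 8 10 4
f 9 1 11
f 9 11 10
f 10 11 12
f 10 12 4
f 11 1 13
f 11 13 12
f 12 13 14
f 12 14 4
f 13 1 15
f 13 15 14
f 14 15 16
f 14 16 4
f 15 1 17
f 15 17 16
f 16 17 18
f 16 18 4
f 17 1 19
f 17 19 18
f 18 19 20
f 18 20 4
f 19 1 21
f 19 21 20
f 20 21 22
f 20 22 4
f 21 1 23
f 21 23 22
f 22 23 24
f 22 24 4
f 23 1 25
f 23 25 24
f 24 25 26
f 24 26 4
f 25 1 2
f 25 2 26
f 26 2 3
f 26 3 4
f 28 27 31
f 28 31 29
f 29 31 32
f 29 32 30
f 31 27 33
f 31 33 32
f 32 33 34
f 32 34 30
f 33 27 35
f 33 35 34
f 34 35 36
f 34 36 30
f 35 27 37
f 35 37 36
f 36 37 38
f 36 38 30
f 37 27 39
f 37 39 38
f 38 39 40
f 38 40 30
f 39 27 41
f 39 41 40
f 40 41 42
f 40 42 30
f 41 27 43
f 41 43 42
f 42 43 44
f 42 44 30
f 43 27 45
f 43 45 44
f 44 45 46
f 44 46 30
f 45 27 47
f 45 47 46
f 46 47 48
f 46 48 30
f 47 27 49
f 47 49 48
f 48 49 50
f 48 50 30
f 49 27 28
f 49 28 50
f 50 28 29
f 50 29 30
f 52 51 54
f 52 54 53
f 54 51 55
f 54 55 53
f 55 51 56
f 55 56 53
f 56 51 57
f 56 57 53
f 57 51 58
f 57 58 53
f 58 51 59
f 58 59 53
f 59 51 60
f 59 60 53
f 60 51 61
f 60 61 53
f 61 51 62
f 61 62 53
f 62 51 63
f 62 63 53
f 63 51 52
f 63 52 53
f 65 67 64
f 68 65 64
f 64 67 66
f 66 68 64
f 65 71 67
f 69 65 68
f 69 71 65
f 67 71 66
f 70 68 66
f 66 71 70
f 70 69 68
f 71 69 70



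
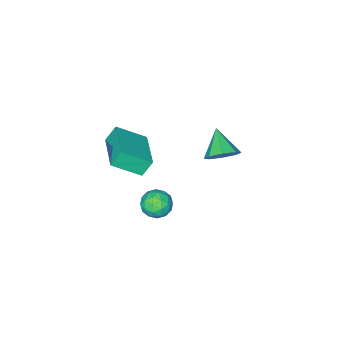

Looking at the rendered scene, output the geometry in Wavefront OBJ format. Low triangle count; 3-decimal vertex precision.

v -3.286 -0.557 -0.358
v -2.951 -0.193 0.309
v -3.814 -1.603 0.478
v -3.542 0.011 0.191
v -3.982 -0.118 -0.249
v -4.014 -0.504 -0.752
v -3.62 -0.921 -1.025
v -3.03 -1.124 -0.907
v -2.59 -0.996 -0.467
v -2.557 -0.61 0.036
v 2.426 2.457 1.876
v 2.893 1.934 1.736
v 1.947 1.806 2.704
v 2.414 1.283 2.564
v 2.638 1.893 2.864
v 2.934 2.295 2.352
v 1.906 1.445 2.088
v 2.202 1.847 1.576
v 2.572 1.309 1.867
v 3.025 1.586 2.346
v 1.815 2.154 2.094
v 2.268 2.431 2.573
v 2.702 2.252 1.733
v 2.138 1.488 2.707
v 2.27 1.846 2.883
v 2.545 1.539 2.801
v 2.726 2.464 2.095
v 3.001 2.157 2.013
v 2.851 2.133 2.676
v 1.839 1.583 2.427
v 2.114 1.276 2.345
v 2.295 2.201 1.639
v 2.57 1.894 1.557
v 1.989 1.607 1.764
v 2.788 1.578 1.728
v 2.506 1.195 2.215
v 2.207 1.291 1.935
v 2.381 1.527 1.634
v 3.054 1.74 2.01
v 2.772 1.358 2.497
v 2.904 1.716 2.673
v 3.078 1.952 2.372
v 2.865 1.373 2.087
v 2.068 2.382 1.943
v 1.786 2 2.43
v 1.762 1.788 2.068
v 1.936 2.024 1.767
v 2.334 2.545 2.225
v 2.052 2.162 2.712
v 2.459 2.213 2.806
v 2.633 2.449 2.505
v 1.975 2.367 2.353
v -0.465 -2.29 1.509
v 0.573 -3.093 2.314
v 0.618 -0.558 1.84
v 1.657 -1.361 2.645
v 0.003 -2.439 0.755
v 1.042 -3.242 1.56
v 1.087 -0.707 1.086
v 2.125 -1.51 1.891
f 2 1 4
f 2 4 3
f 4 1 5
f 4 5 3
f 5 1 6
f 5 6 3
f 6 1 7
f 6 7 3
f 7 1 8
f 7 8 3
f 8 1 9
f 8 9 3
f 9 1 10
f 9 10 3
f 10 1 2
f 10 2 3
f 11 48 27
f 48 22 51
f 27 51 16
f 48 51 27
f 11 27 23
f 27 16 28
f 23 28 12
f 27 28 23
f 11 23 32
f 23 12 33
f 32 33 18
f 23 33 32
f 11 32 44
f 32 18 47
f 44 47 21
f 32 47 44
f 11 44 48
f 44 21 52
f 48 52 22
f 44 52 48
f 12 28 39
f 28 16 42
f 39 42 20
f 28 42 39
f 16 51 29
f 51 22 50
f 29 50 15
f 51 50 29
f 22 52 49
f 52 21 45
f 49 45 13
f 52 45 49
f 21 47 46
f 47 18 34
f 46 34 17
f 47 34 46
f 18 33 38
f 33 12 35
f 38 35 19
f 33 35 38
f 14 40 26
f 40 20 41
f 26 41 15
f 40 41 26
f 14 26 24
f 26 15 25
f 24 25 13
f 26 25 24
f 14 24 31
f 24 13 30
f 31 30 17
f 24 30 31
f 14 31 36
f 31 17 37
f 36 37 19
f 31 37 36
f 14 36 40
f 36 19 43
f 40 43 20
f 36 43 40
f 15 41 29
f 41 20 42
f 29 42 16
f 41 42 29
f 13 25 49
f 25 15 50
f 49 50 22
f 25 50 49
f 17 30 46
f 30 13 45
f 46 45 21
f 30 45 46
f 19 37 38
f 37 17 34
f 38 34 18
f 37 34 38
f 20 43 39
f 43 19 35
f 39 35 12
f 43 35 39
f 54 56 53
f 57 54 53
f 53 56 55
f 55 57 53
f 54 60 56
f 58 54 57
f 58 60 54
f 56 60 55
f 59 57 55
f 55 60 59
f 59 58 57
f 60 58 59



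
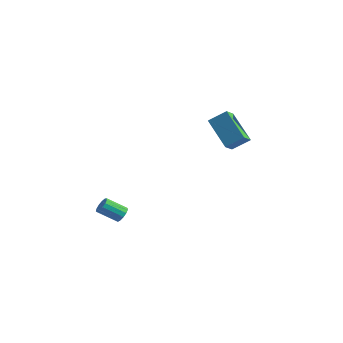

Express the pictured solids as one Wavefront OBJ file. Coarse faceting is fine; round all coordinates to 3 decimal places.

v -0.269 2.878 2.076
v -1.907 3.456 3.343
v -0.409 3.652 1.542
v -2.047 4.229 2.81
v 0.507 3.511 2.79
v -1.131 4.088 4.058
v 0.367 4.284 2.257
v -1.271 4.862 3.524
v -2.585 -2.912 -1.416
v -2.21 -3.252 -1.295
v -3.061 -3.927 -0.562
v -3.435 -3.588 -0.684
v -2.201 -3.042 -1.09
v -3.052 -3.718 -0.358
v -2.313 -2.791 -0.99
v -3.164 -3.466 -0.257
v -2.512 -2.579 -1.024
v -3.363 -3.254 -0.292
v -2.734 -2.472 -1.183
v -3.584 -3.147 -0.451
v -2.908 -2.505 -1.416
v -3.759 -3.18 -0.684
v -2.98 -2.668 -1.649
v -3.83 -3.343 -0.917
v -2.926 -2.908 -1.808
v -3.777 -3.583 -1.076
v -2.764 -3.149 -1.843
v -3.615 -3.825 -1.11
v -2.545 -3.316 -1.742
v -3.396 -3.991 -1.009
v -2.339 -3.354 -1.538
v -3.189 -4.029 -0.805
f 2 4 1
f 5 2 1
f 1 4 3
f 3 5 1
f 2 8 4
f 6 2 5
f 6 8 2
f 4 8 3
f 7 5 3
f 3 8 7
f 7 6 5
f 8 6 7
f 10 9 13
f 10 13 11
f 11 13 14
f 11 14 12
f 13 9 15
f 13 15 14
f 14 15 16
f 14 16 12
f 15 9 17
f 15 17 16
f 16 17 18
f 16 18 12
f 17 9 19
f 17 19 18
f 18 19 20
f 18 20 12
f 19 9 21
f 19 21 20
f 20 21 22
f 20 22 12
f 21 9 23
f 21 23 22
f 22 23 24
f 22 24 12
f 23 9 25
f 23 25 24
f 24 25 26
f 24 26 12
f 25 9 27
f 25 27 26
f 26 27 28
f 26 28 12
f 27 9 29
f 27 29 28
f 28 29 30
f 28 30 12
f 29 9 31
f 29 31 30
f 30 31 32
f 30 32 12
f 31 9 10
f 31 10 32
f 32 10 11
f 32 11 12



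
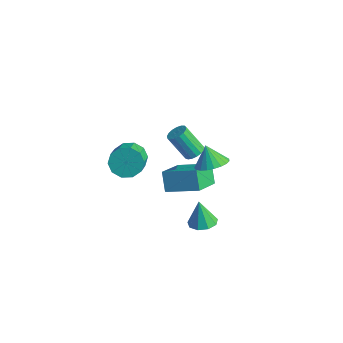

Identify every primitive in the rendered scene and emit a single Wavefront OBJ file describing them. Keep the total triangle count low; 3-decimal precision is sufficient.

v 3.578 0.927 -4.045
v 4.017 1.662 -3.966
v 3.182 0.993 -2.455
v 3.459 1.776 -4.11
v 2.956 1.493 -4.224
v 2.744 0.945 -4.254
v 2.923 0.389 -4.186
v 3.408 0.084 -4.053
v 3.973 0.174 -3.915
v 4.353 0.616 -3.839
v 4.371 1.204 -3.859
v 2.294 2.838 -0.912
v 3.02 2.308 -0.43
v 1.626 2.962 0.232
v 3.161 2.706 -0.391
v 3.152 3.127 -0.442
v 2.994 3.498 -0.575
v 2.716 3.755 -0.765
v 2.364 3.853 -0.981
v 2 3.776 -1.185
v 1.687 3.536 -1.342
v 1.479 3.176 -1.424
v 1.412 2.757 -1.418
v 1.497 2.352 -1.324
v 1.72 2.031 -1.159
v 2.042 1.85 -0.951
v 2.408 1.839 -0.736
v 2.754 2.001 -0.552
v 3.384 0.445 2.658
v 3.741 -0.058 2.718
v 2.833 -0.529 4.163
v 2.476 -0.025 4.102
v 3.883 0.149 2.875
v 2.976 -0.321 4.32
v 3.911 0.425 2.982
v 3.004 -0.046 4.427
v 3.819 0.705 3.015
v 2.911 0.234 4.46
v 3.626 0.925 2.966
v 2.719 0.454 4.411
v 3.378 1.036 2.847
v 2.471 0.565 4.292
v 3.132 1.011 2.684
v 2.224 0.54 4.129
v 2.943 0.857 2.515
v 2.035 0.386 3.96
v 2.855 0.609 2.378
v 1.947 0.138 3.823
v 2.888 0.323 2.306
v 1.98 -0.148 3.751
v 3.035 0.065 2.314
v 2.127 -0.406 3.759
v 3.261 -0.106 2.401
v 2.354 -0.577 3.846
v 3.516 -0.15 2.547
v 2.609 -0.621 3.992
v -0.213 -1.029 0.527
v 0.441 -1.136 -0.221
v 1.307 -2.178 0.684
v 0.653 -2.071 1.433
v 0.633 -0.668 0.134
v 1.499 -1.71 1.04
v 0.501 -0.338 0.64
v 1.367 -1.38 1.545
v 0.097 -0.272 1.102
v 0.963 -1.314 2.008
v -0.426 -0.495 1.345
v 0.44 -1.537 2.251
v -0.867 -0.922 1.276
v -0.001 -1.964 2.181
v -1.059 -1.39 0.92
v -0.193 -2.432 1.826
v -0.927 -1.72 0.415
v -0.061 -2.762 1.32
v -0.523 -1.786 -0.048
v 0.343 -2.828 0.858
v 0 -1.563 -0.291
v 0.866 -2.605 0.615
v -0.289 1.425 -2.637
v 1.444 2.441 -1.901
v -0.884 3.209 -3.7
v 0.85 4.225 -2.963
v 0.41 1.015 -3.717
v 2.144 2.031 -2.98
v -0.184 2.799 -4.779
v 1.549 3.815 -4.043
f 2 1 4
f 2 4 3
f 4 1 5
f 4 5 3
f 5 1 6
f 5 6 3
f 6 1 7
f 6 7 3
f 7 1 8
f 7 8 3
f 8 1 9
f 8 9 3
f 9 1 10
f 9 10 3
f 10 1 11
f 10 11 3
f 11 1 2
f 11 2 3
f 13 12 15
f 13 15 14
f 15 12 16
f 15 16 14
f 16 12 17
f 16 17 14
f 17 12 18
f 17 18 14
f 18 12 19
f 18 19 14
f 19 12 20
f 19 20 14
f 20 12 21
f 20 21 14
f 21 12 22
f 21 22 14
f 22 12 23
f 22 23 14
f 23 12 24
f 23 24 14
f 24 12 25
f 24 25 14
f 25 12 26
f 25 26 14
f 26 12 27
f 26 27 14
f 27 12 28
f 27 28 14
f 28 12 13
f 28 13 14
f 30 29 33
f 30 33 31
f 31 33 34
f 31 34 32
f 33 29 35
f 33 35 34
f 34 35 36
f 34 36 32
f 35 29 37
f 35 37 36
f 36 37 38
f 36 38 32
f 37 29 39
f 37 39 38
f 38 39 40
f 38 40 32
f 39 29 41
f 39 41 40
f 40 41 42
f 40 42 32
f 41 29 43
f 41 43 42
f 42 43 44
f 42 44 32
f 43 29 45
f 43 45 44
f 44 45 46
f 44 46 32
f 45 29 47
f 45 47 46
f 46 47 48
f 46 48 32
f 47 29 49
f 47 49 48
f 48 49 50
f 48 50 32
f 49 29 51
f 49 51 50
f 50 51 52
f 50 52 32
f 51 29 53
f 51 53 52
f 52 53 54
f 52 54 32
f 53 29 55
f 53 55 54
f 54 55 56
f 54 56 32
f 55 29 30
f 55 30 56
f 56 30 31
f 56 31 32
f 58 57 61
f 58 61 59
f 59 61 62
f 59 62 60
f 61 57 63
f 61 63 62
f 62 63 64
f 62 64 60
f 63 57 65
f 63 65 64
f 64 65 66
f 64 66 60
f 65 57 67
f 65 67 66
f 66 67 68
f 66 68 60
f 67 57 69
f 67 69 68
f 68 69 70
f 68 70 60
f 69 57 71
f 69 71 70
f 70 71 72
f 70 72 60
f 71 57 73
f 71 73 72
f 72 73 74
f 72 74 60
f 73 57 75
f 73 75 74
f 74 75 76
f 74 76 60
f 75 57 77
f 75 77 76
f 76 77 78
f 76 78 60
f 77 57 58
f 77 58 78
f 78 58 59
f 78 59 60
f 80 82 79
f 83 80 79
f 79 82 81
f 81 83 79
f 80 86 82
f 84 80 83
f 84 86 80
f 82 86 81
f 85 83 81
f 81 86 85
f 85 84 83
f 86 84 85



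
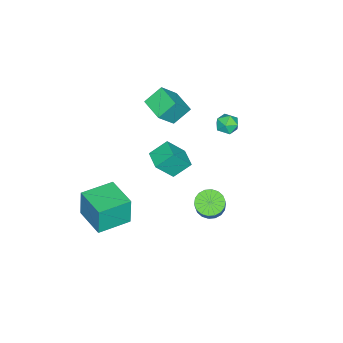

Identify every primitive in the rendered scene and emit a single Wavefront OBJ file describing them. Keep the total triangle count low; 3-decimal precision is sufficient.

v -3.4 2.092 3.097
v -2.918 1.789 2.521
v -4.042 0.951 3.159
v -3.56 0.648 2.583
v -3.261 0.808 3.319
v -2.865 1.513 3.28
v -4.095 1.227 2.4
v -3.699 1.932 2.361
v -3.348 1.254 2.09
v -2.832 0.995 2.658
v -4.128 1.745 3.022
v -3.612 1.486 3.59
v -3.178 -2.473 -2.596
v -2.361 -3.29 -1.164
v -3.933 -1.602 -1.669
v -3.116 -2.418 -0.236
v -2.184 -1.562 -2.644
v -1.367 -2.378 -1.211
v -2.939 -0.69 -1.716
v -2.122 -1.507 -0.284
v 3.359 -5.061 -2.465
v 3.246 -5.04 -0.508
v 1.557 -3.857 -2.582
v 1.444 -3.836 -0.625
v 4.556 -3.264 -2.415
v 4.443 -3.243 -0.458
v 2.754 -2.06 -2.532
v 2.641 -2.039 -0.575
v 1.968 2.729 0.59
v 2.481 3.283 0.118
v 3.345 3.624 1.458
v 2.832 3.071 1.93
v 2.19 3.519 0.246
v 3.054 3.86 1.585
v 1.855 3.6 0.441
v 2.719 3.941 1.781
v 1.543 3.508 0.667
v 2.407 3.849 2.006
v 1.314 3.261 0.877
v 2.178 3.602 2.216
v 1.215 2.91 1.03
v 2.08 3.251 2.369
v 1.266 2.523 1.096
v 2.13 2.864 2.436
v 1.455 2.176 1.062
v 2.319 2.517 2.402
v 1.746 1.94 0.935
v 2.61 2.281 2.274
v 2.081 1.859 0.739
v 2.945 2.2 2.079
v 2.393 1.951 0.514
v 3.257 2.292 1.853
v 2.622 2.198 0.304
v 3.486 2.539 1.643
v 2.72 2.549 0.151
v 3.585 2.89 1.49
v 2.67 2.936 0.084
v 3.534 3.277 1.424
v -4.51 -3.57 1.434
v -5.384 -2.835 2.391
v -3.611 -2.204 1.207
v -4.485 -1.47 2.164
v -3.395 -4.07 2.836
v -4.269 -3.336 3.793
v -2.496 -2.705 2.609
v -3.37 -1.97 3.566
f 1 12 6
f 1 6 2
f 1 2 8
f 1 8 11
f 1 11 12
f 2 6 10
f 6 12 5
f 12 11 3
f 11 8 7
f 8 2 9
f 4 10 5
f 4 5 3
f 4 3 7
f 4 7 9
f 4 9 10
f 5 10 6
f 3 5 12
f 7 3 11
f 9 7 8
f 10 9 2
f 14 16 13
f 17 14 13
f 13 16 15
f 15 17 13
f 14 20 16
f 18 14 17
f 18 20 14
f 16 20 15
f 19 17 15
f 15 20 19
f 19 18 17
f 20 18 19
f 22 24 21
f 25 22 21
f 21 24 23
f 23 25 21
f 22 28 24
f 26 22 25
f 26 28 22
f 24 28 23
f 27 25 23
f 23 28 27
f 27 26 25
f 28 26 27
f 30 29 33
f 30 33 31
f 31 33 34
f 31 34 32
f 33 29 35
f 33 35 34
f 34 35 36
f 34 36 32
f 35 29 37
f 35 37 36
f 36 37 38
f 36 38 32
f 37 29 39
f 37 39 38
f 38 39 40
f 38 40 32
f 39 29 41
f 39 41 40
f 40 41 42
f 40 42 32
f 41 29 43
f 41 43 42
f 42 43 44
f 42 44 32
f 43 29 45
f 43 45 44
f 44 45 46
f 44 46 32
f 45 29 47
f 45 47 46
f 46 47 48
f 46 48 32
f 47 29 49
f 47 49 48
f 48 49 50
f 48 50 32
f 49 29 51
f 49 51 50
f 50 51 52
f 50 52 32
f 51 29 53
f 51 53 52
f 52 53 54
f 52 54 32
f 53 29 55
f 53 55 54
f 54 55 56
f 54 56 32
f 55 29 57
f 55 57 56
f 56 57 58
f 56 58 32
f 57 29 30
f 57 30 58
f 58 30 31
f 58 31 32
f 60 62 59
f 63 60 59
f 59 62 61
f 61 63 59
f 60 66 62
f 64 60 63
f 64 66 60
f 62 66 61
f 65 63 61
f 61 66 65
f 65 64 63
f 66 64 65



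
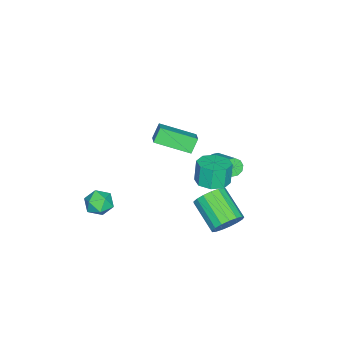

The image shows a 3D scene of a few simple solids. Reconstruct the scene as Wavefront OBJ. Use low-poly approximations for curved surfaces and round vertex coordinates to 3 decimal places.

v -1.841 1.668 -2.372
v -1.332 1.463 -2.637
v -0.209 2.927 -1.614
v -0.719 3.132 -1.348
v -1.479 1.73 -2.858
v -0.356 3.194 -1.835
v -1.764 1.974 -2.894
v -0.642 3.438 -1.87
v -2.079 2.101 -2.73
v -0.956 3.565 -1.706
v -2.303 2.062 -2.429
v -1.18 3.526 -1.406
v -2.351 1.873 -2.106
v -1.228 3.337 -1.083
v -2.204 1.606 -1.885
v -1.081 3.07 -0.862
v -1.918 1.362 -1.85
v -0.796 2.826 -0.826
v -1.604 1.235 -2.014
v -0.481 2.699 -0.99
v -1.38 1.274 -2.314
v -0.257 2.738 -1.291
v 3.221 -2.743 -2.992
v 3.68 -3.513 -3.173
v 2.4 -2.947 -4.207
v 2.859 -3.717 -4.388
v 2.295 -3.679 -3.668
v 2.803 -3.553 -2.918
v 3.277 -2.907 -4.462
v 3.785 -2.781 -3.712
v 3.715 -3.614 -4.082
v 3.108 -4.092 -3.591
v 2.972 -2.368 -3.789
v 2.365 -2.846 -3.298
v 0.401 -0.794 1.979
v 1.295 -0.307 2.492
v -0.217 1.134 1.226
v 0.677 1.621 1.74
v 0.963 -0.941 1.14
v 1.857 -0.454 1.654
v 0.345 0.987 0.388
v 1.239 1.474 0.901
v 3.363 3.602 1.156
v 4.247 3.889 1.354
v 3.961 3.865 2.663
v 3.077 3.578 2.464
v 3.787 4.445 1.263
v 3.501 4.421 2.572
v 3.079 4.507 1.11
v 2.793 4.484 2.419
v 2.537 4.039 0.983
v 2.252 4.015 2.292
v 2.479 3.315 0.957
v 2.193 3.291 2.266
v 2.939 2.759 1.048
v 2.653 2.735 2.357
v 3.647 2.696 1.201
v 3.361 2.673 2.51
v 4.188 3.165 1.328
v 3.903 3.141 2.637
v 2.902 4.337 -2.727
v 3.636 4.283 -2.08
v 2.612 2.768 -1.046
v 1.878 2.823 -1.693
v 3.347 4.604 -1.896
v 2.324 3.089 -0.862
v 2.957 4.863 -1.902
v 1.933 3.349 -0.868
v 2.554 5.002 -2.097
v 1.53 3.488 -1.063
v 2.23 4.989 -2.437
v 1.207 3.475 -1.403
v 2.061 4.827 -2.843
v 1.037 3.312 -1.809
v 2.084 4.552 -3.222
v 1.06 3.038 -2.188
v 2.294 4.228 -3.488
v 1.271 2.714 -2.454
v 2.644 3.929 -3.58
v 1.62 2.415 -2.546
v 3.053 3.724 -3.476
v 2.029 2.209 -2.442
v 3.427 3.659 -3.201
v 2.403 2.144 -2.167
v 3.681 3.749 -2.817
v 2.657 2.235 -1.783
v 3.756 3.975 -2.412
v 2.733 2.46 -1.379
f 2 1 5
f 2 5 3
f 3 5 6
f 3 6 4
f 5 1 7
f 5 7 6
f 6 7 8
f 6 8 4
f 7 1 9
f 7 9 8
f 8 9 10
f 8 10 4
f 9 1 11
f 9 11 10
f 10 11 12
f 10 12 4
f 11 1 13
f 11 13 12
f 12 13 14
f 12 14 4
f 13 1 15
f 13 15 14
f 14 15 16
f 14 16 4
f 15 1 17
f 15 17 16
f 16 17 18
f 16 18 4
f 17 1 19
f 17 19 18
f 18 19 20
f 18 20 4
f 19 1 21
f 19 21 20
f 20 21 22
f 20 22 4
f 21 1 2
f 21 2 22
f 22 2 3
f 22 3 4
f 23 34 28
f 23 28 24
f 23 24 30
f 23 30 33
f 23 33 34
f 24 28 32
f 28 34 27
f 34 33 25
f 33 30 29
f 30 24 31
f 26 32 27
f 26 27 25
f 26 25 29
f 26 29 31
f 26 31 32
f 27 32 28
f 25 27 34
f 29 25 33
f 31 29 30
f 32 31 24
f 36 38 35
f 39 36 35
f 35 38 37
f 37 39 35
f 36 42 38
f 40 36 39
f 40 42 36
f 38 42 37
f 41 39 37
f 37 42 41
f 41 40 39
f 42 40 41
f 44 43 47
f 44 47 45
f 45 47 48
f 45 48 46
f 47 43 49
f 47 49 48
f 48 49 50
f 48 50 46
f 49 43 51
f 49 51 50
f 50 51 52
f 50 52 46
f 51 43 53
f 51 53 52
f 52 53 54
f 52 54 46
f 53 43 55
f 53 55 54
f 54 55 56
f 54 56 46
f 55 43 57
f 55 57 56
f 56 57 58
f 56 58 46
f 57 43 59
f 57 59 58
f 58 59 60
f 58 60 46
f 59 43 44
f 59 44 60
f 60 44 45
f 60 45 46
f 62 61 65
f 62 65 63
f 63 65 66
f 63 66 64
f 65 61 67
f 65 67 66
f 66 67 68
f 66 68 64
f 67 61 69
f 67 69 68
f 68 69 70
f 68 70 64
f 69 61 71
f 69 71 70
f 70 71 72
f 70 72 64
f 71 61 73
f 71 73 72
f 72 73 74
f 72 74 64
f 73 61 75
f 73 75 74
f 74 75 76
f 74 76 64
f 75 61 77
f 75 77 76
f 76 77 78
f 76 78 64
f 77 61 79
f 77 79 78
f 78 79 80
f 78 80 64
f 79 61 81
f 79 81 80
f 80 81 82
f 80 82 64
f 81 61 83
f 81 83 82
f 82 83 84
f 82 84 64
f 83 61 85
f 83 85 84
f 84 85 86
f 84 86 64
f 85 61 87
f 85 87 86
f 86 87 88
f 86 88 64
f 87 61 62
f 87 62 88
f 88 62 63
f 88 63 64



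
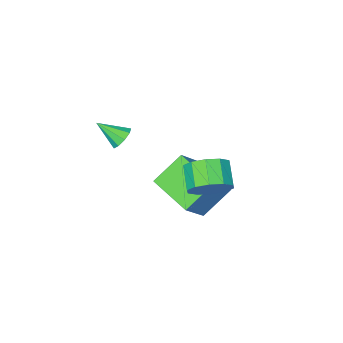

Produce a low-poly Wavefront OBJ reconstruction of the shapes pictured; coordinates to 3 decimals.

v -1.262 -1.571 -0.835
v -0.874 -1.226 -0.825
v -0.658 -2.269 -0.165
v -1.099 -1.163 -0.557
v -1.4 -1.292 -0.419
v -1.637 -1.551 -0.475
v -1.699 -1.82 -0.7
v -1.556 -1.972 -0.987
v -1.276 -1.937 -1.204
v -0.989 -1.731 -1.248
v -0.83 -1.45 -1.098
v -3.258 0.274 -1.867
v -2.303 0.531 -0.82
v -3.354 2.038 -2.211
v -2.4 2.295 -1.164
v -2.16 0.145 -2.836
v -1.206 0.402 -1.789
v -2.257 1.909 -3.18
v -1.302 2.166 -2.133
v -1.706 3.014 -0.565
v -1.05 3.032 -0.074
v -1.458 2.264 0.497
v -2.114 2.246 0.005
v -1.395 3.353 0.113
v -1.802 2.585 0.684
v -1.858 3.545 0.041
v -2.265 2.777 0.612
v -2.264 3.534 -0.263
v -2.671 2.766 0.308
v -2.456 3.324 -0.682
v -2.863 2.556 -0.112
v -2.362 2.996 -1.057
v -2.77 2.228 -0.486
v -2.018 2.675 -1.244
v -2.425 1.907 -0.673
v -1.555 2.483 -1.172
v -1.962 1.715 -0.601
v -1.149 2.494 -0.868
v -1.556 1.726 -0.297
v -0.957 2.704 -0.448
v -1.364 1.936 0.122
f 2 1 4
f 2 4 3
f 4 1 5
f 4 5 3
f 5 1 6
f 5 6 3
f 6 1 7
f 6 7 3
f 7 1 8
f 7 8 3
f 8 1 9
f 8 9 3
f 9 1 10
f 9 10 3
f 10 1 11
f 10 11 3
f 11 1 2
f 11 2 3
f 13 15 12
f 16 13 12
f 12 15 14
f 14 16 12
f 13 19 15
f 17 13 16
f 17 19 13
f 15 19 14
f 18 16 14
f 14 19 18
f 18 17 16
f 19 17 18
f 21 20 24
f 21 24 22
f 22 24 25
f 22 25 23
f 24 20 26
f 24 26 25
f 25 26 27
f 25 27 23
f 26 20 28
f 26 28 27
f 27 28 29
f 27 29 23
f 28 20 30
f 28 30 29
f 29 30 31
f 29 31 23
f 30 20 32
f 30 32 31
f 31 32 33
f 31 33 23
f 32 20 34
f 32 34 33
f 33 34 35
f 33 35 23
f 34 20 36
f 34 36 35
f 35 36 37
f 35 37 23
f 36 20 38
f 36 38 37
f 37 38 39
f 37 39 23
f 38 20 40
f 38 40 39
f 39 40 41
f 39 41 23
f 40 20 21
f 40 21 41
f 41 21 22
f 41 22 23



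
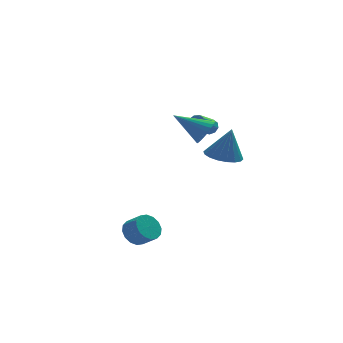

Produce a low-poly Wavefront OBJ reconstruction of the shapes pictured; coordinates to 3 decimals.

v 0.269 -1.001 1.761
v 0.585 -1.416 2.469
v -1.369 -0.339 2.879
v 0.731 -1.107 2.502
v 0.808 -0.782 2.421
v 0.802 -0.491 2.24
v 0.715 -0.277 1.986
v 0.56 -0.173 1.698
v 0.361 -0.195 1.419
v 0.147 -0.34 1.192
v -0.048 -0.586 1.052
v -0.194 -0.894 1.02
v -0.271 -1.219 1.101
v -0.265 -1.511 1.282
v -0.178 -1.725 1.536
v -0.023 -1.829 1.824
v 0.176 -1.806 2.103
v 0.39 -1.662 2.329
v -4.076 -3.548 -4.041
v -3.448 -2.96 -4.05
v -2.836 -3.605 -3.369
v -3.464 -4.192 -3.359
v -3.708 -2.846 -3.707
v -3.096 -3.49 -3.026
v -4.067 -2.919 -3.454
v -3.454 -3.563 -2.773
v -4.428 -3.161 -3.358
v -3.815 -3.805 -2.677
v -4.695 -3.506 -3.445
v -4.082 -4.151 -2.764
v -4.796 -3.863 -3.691
v -4.183 -4.507 -3.01
v -4.704 -4.135 -4.031
v -4.092 -4.78 -3.35
v -4.444 -4.25 -4.374
v -3.832 -4.894 -3.693
v -4.086 -4.177 -4.627
v -3.473 -4.821 -3.946
v -3.725 -3.935 -4.723
v -3.112 -4.579 -4.042
v -3.458 -3.589 -4.636
v -2.845 -4.234 -3.955
v -3.357 -3.233 -4.39
v -2.744 -3.877 -3.709
v 1.537 3.592 0.143
v 1.769 3.76 0.613
v 0.815 2.917 1.386
v 0.583 2.748 0.917
v 1.488 3.991 0.518
v 0.533 3.148 1.291
v 1.23 4.036 0.248
v 0.275 3.192 1.021
v 1.115 3.872 -0.071
v 0.161 3.029 0.702
v 1.198 3.578 -0.29
v 0.244 2.734 0.484
v 1.44 3.29 -0.306
v 0.486 2.446 0.467
v 1.727 3.143 -0.112
v 0.773 2.299 0.662
v 1.925 3.206 0.202
v 0.971 2.363 0.975
v 1.942 3.45 0.488
v 0.988 2.607 1.261
v 1.269 -0.73 -0.16
v 2.284 -1.048 -0.4
v 1.711 -0.77 1.76
v 2.32 -0.564 -0.398
v 2.147 -0.113 -0.349
v 1.801 0.215 -0.263
v 1.349 0.357 -0.156
v 0.882 0.282 -0.05
v 0.491 0.008 0.034
v 0.254 -0.413 0.08
v 0.219 -0.897 0.079
v 0.391 -1.348 0.03
v 0.737 -1.676 -0.057
v 1.189 -1.818 -0.163
v 1.656 -1.743 -0.269
v 2.047 -1.469 -0.354
f 2 1 4
f 2 4 3
f 4 1 5
f 4 5 3
f 5 1 6
f 5 6 3
f 6 1 7
f 6 7 3
f 7 1 8
f 7 8 3
f 8 1 9
f 8 9 3
f 9 1 10
f 9 10 3
f 10 1 11
f 10 11 3
f 11 1 12
f 11 12 3
f 12 1 13
f 12 13 3
f 13 1 14
f 13 14 3
f 14 1 15
f 14 15 3
f 15 1 16
f 15 16 3
f 16 1 17
f 16 17 3
f 17 1 18
f 17 18 3
f 18 1 2
f 18 2 3
f 20 19 23
f 20 23 21
f 21 23 24
f 21 24 22
f 23 19 25
f 23 25 24
f 24 25 26
f 24 26 22
f 25 19 27
f 25 27 26
f 26 27 28
f 26 28 22
f 27 19 29
f 27 29 28
f 28 29 30
f 28 30 22
f 29 19 31
f 29 31 30
f 30 31 32
f 30 32 22
f 31 19 33
f 31 33 32
f 32 33 34
f 32 34 22
f 33 19 35
f 33 35 34
f 34 35 36
f 34 36 22
f 35 19 37
f 35 37 36
f 36 37 38
f 36 38 22
f 37 19 39
f 37 39 38
f 38 39 40
f 38 40 22
f 39 19 41
f 39 41 40
f 40 41 42
f 40 42 22
f 41 19 43
f 41 43 42
f 42 43 44
f 42 44 22
f 43 19 20
f 43 20 44
f 44 20 21
f 44 21 22
f 46 45 49
f 46 49 47
f 47 49 50
f 47 50 48
f 49 45 51
f 49 51 50
f 50 51 52
f 50 52 48
f 51 45 53
f 51 53 52
f 52 53 54
f 52 54 48
f 53 45 55
f 53 55 54
f 54 55 56
f 54 56 48
f 55 45 57
f 55 57 56
f 56 57 58
f 56 58 48
f 57 45 59
f 57 59 58
f 58 59 60
f 58 60 48
f 59 45 61
f 59 61 60
f 60 61 62
f 60 62 48
f 61 45 63
f 61 63 62
f 62 63 64
f 62 64 48
f 63 45 46
f 63 46 64
f 64 46 47
f 64 47 48
f 66 65 68
f 66 68 67
f 68 65 69
f 68 69 67
f 69 65 70
f 69 70 67
f 70 65 71
f 70 71 67
f 71 65 72
f 71 72 67
f 72 65 73
f 72 73 67
f 73 65 74
f 73 74 67
f 74 65 75
f 74 75 67
f 75 65 76
f 75 76 67
f 76 65 77
f 76 77 67
f 77 65 78
f 77 78 67
f 78 65 79
f 78 79 67
f 79 65 80
f 79 80 67
f 80 65 66
f 80 66 67

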